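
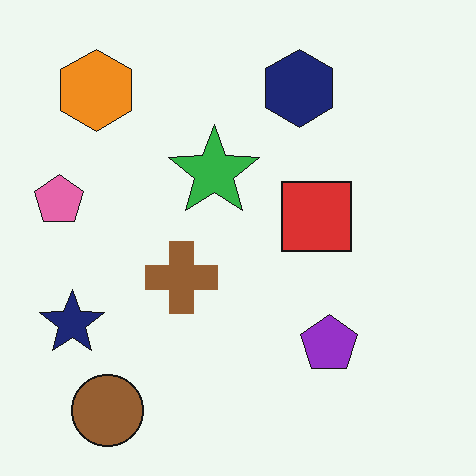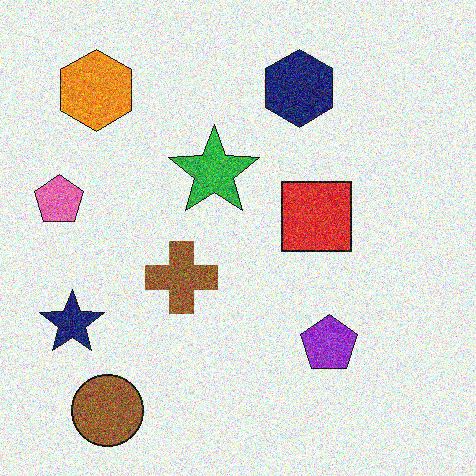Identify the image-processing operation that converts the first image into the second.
The transformation is: degraded with a thick layer of grain.

Random speckle covers the whole image, including the flat background.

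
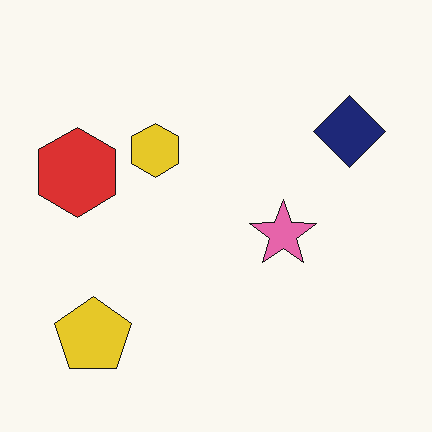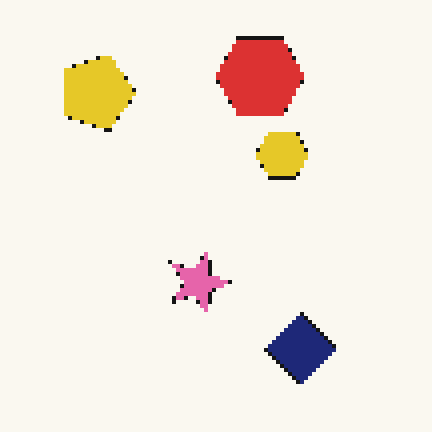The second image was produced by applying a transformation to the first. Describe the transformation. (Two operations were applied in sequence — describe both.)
The second image is the first lightly pixelated (a mild mosaic effect), then rotated 90° clockwise.

Shapes are reduced to large square blocks; fine edges and outlines are lost — a downscale-then-upscale (mosaic) effect. The yellow pentagon sits in the bottom-left of the first image and the top-left of the second — consistent with a whole-image 90° clockwise rotation.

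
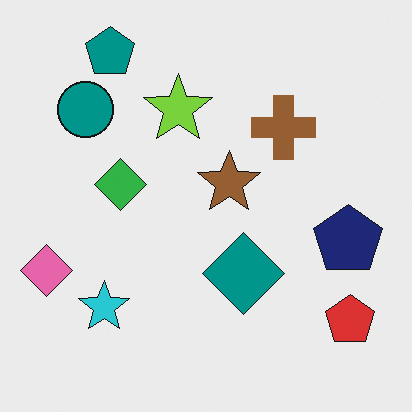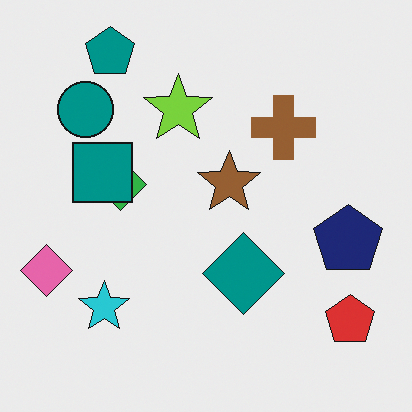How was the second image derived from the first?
The second image is the first overlaid with an additional teal square.

A teal square appears in the second image that is absent from the first.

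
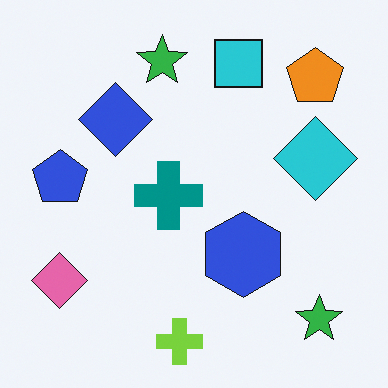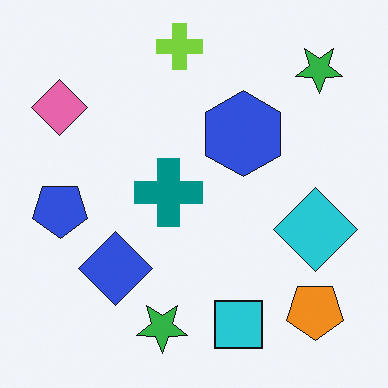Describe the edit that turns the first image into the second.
It was flipped vertically (top ↔ bottom).

The lime cross is in the bottom of the first image and the top of the second — shapes on opposite sides of the horizontal midline have swapped in a mirror flip.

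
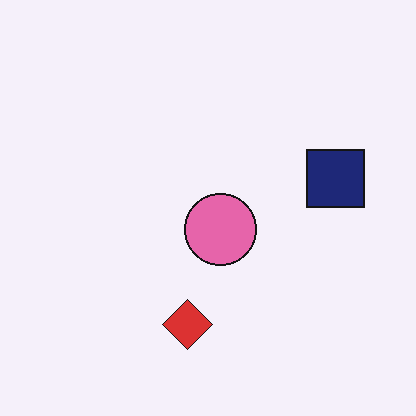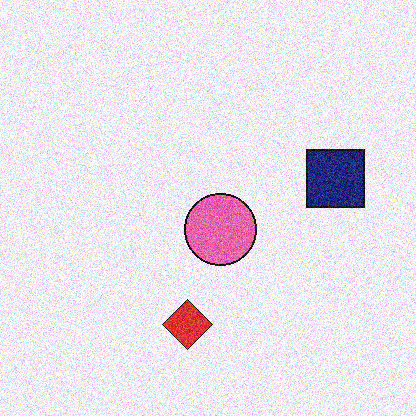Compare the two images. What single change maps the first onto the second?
The transformation is: degraded with visible gaussian noise.

Random speckle covers the whole image, including the flat background.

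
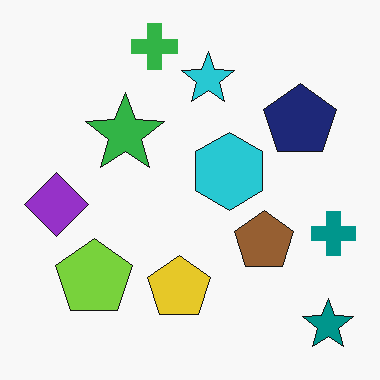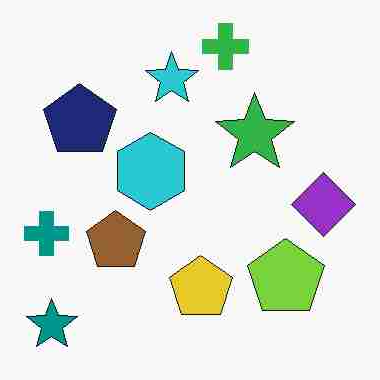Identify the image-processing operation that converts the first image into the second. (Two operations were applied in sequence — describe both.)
The transformation is: heavily JPEG-compressed with obvious blocking artifacts, then flipped horizontally (left ↔ right).

Blocky 8×8 compression artifacts appear around shape edges and the flat background shows ringing — characteristic JPEG degradation. The teal cross is in the right of the first image and the left of the second — shapes on opposite sides of the vertical midline have swapped in a mirror flip.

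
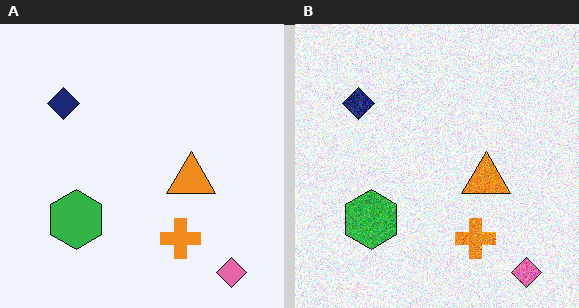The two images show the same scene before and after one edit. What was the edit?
This is the original image degraded with heavy additive noise.

Random speckle covers the whole image, including the flat background.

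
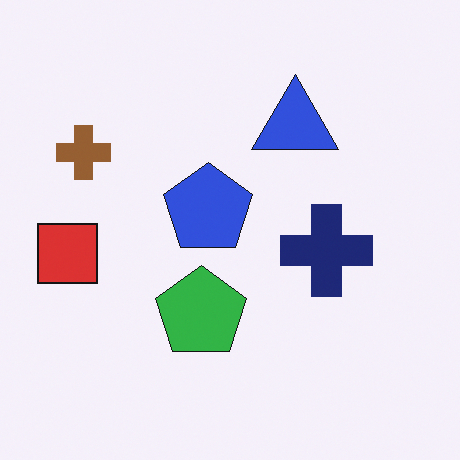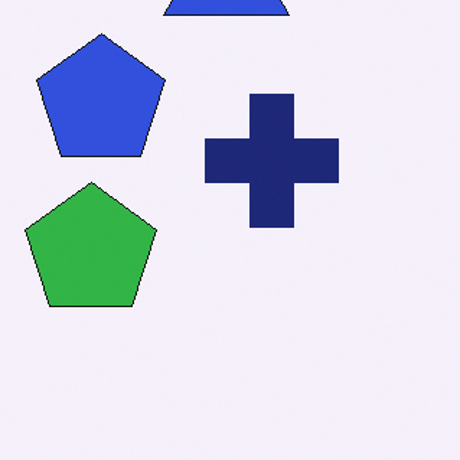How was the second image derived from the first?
The transformation is: cropped to a modestly smaller region and rescaled.

The visible shapes are larger and the field of view is narrower; shapes near the original edges may be partly or wholly outside the frame — a crop-and-rescale.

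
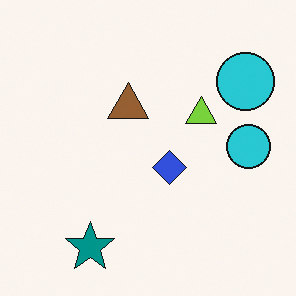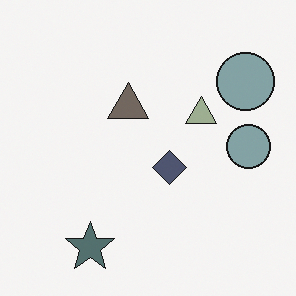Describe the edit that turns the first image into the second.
It was made much more muted (saturation change).

All colors are more muted and greyish — a global saturation change.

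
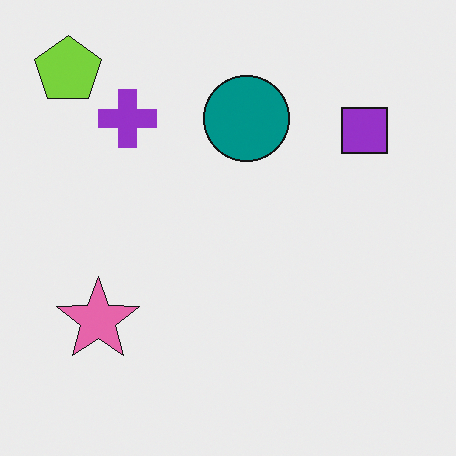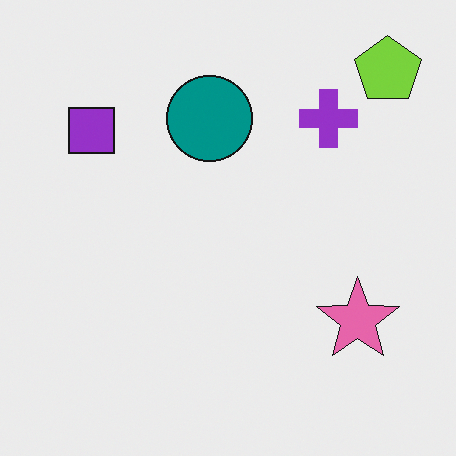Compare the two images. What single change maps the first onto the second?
It was flipped horizontally (left ↔ right).

The lime pentagon is in the top-left of the first image and the top-right of the second — shapes on opposite sides of the vertical midline have swapped in a mirror flip.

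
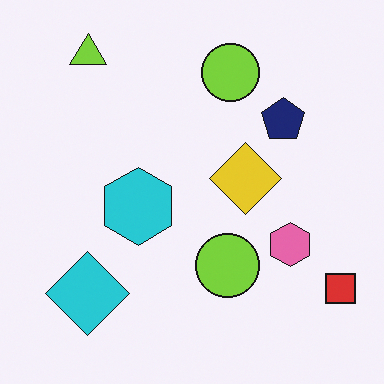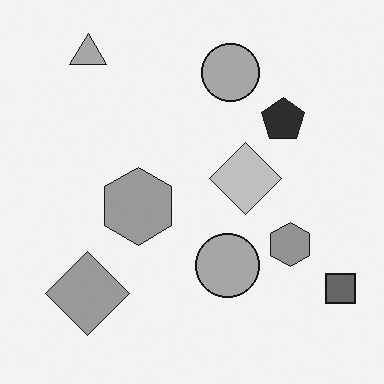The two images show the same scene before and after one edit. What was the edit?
The image was converted to grayscale.

All color is removed — every shape is now a shade of grey.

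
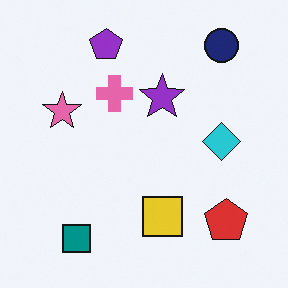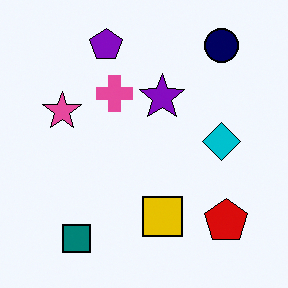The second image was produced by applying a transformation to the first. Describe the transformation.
Given slightly increased contrast.

Tones are pushed away from mid-grey across the whole image — a global contrast change.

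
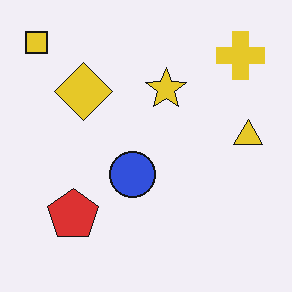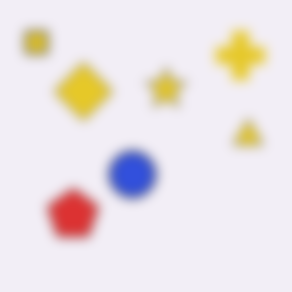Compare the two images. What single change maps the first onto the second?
It was strongly gaussian-blurred.

Shape edges and outlines are uniformly softened across the whole image.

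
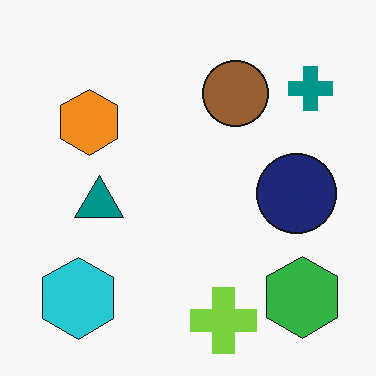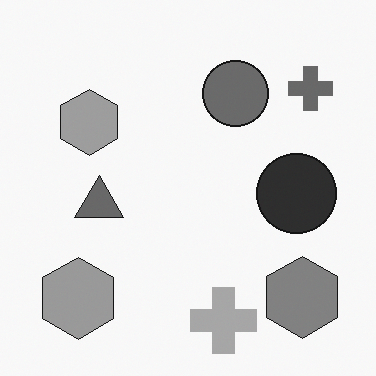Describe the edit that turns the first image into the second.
The image was converted to grayscale.

All color is removed — every shape is now a shade of grey.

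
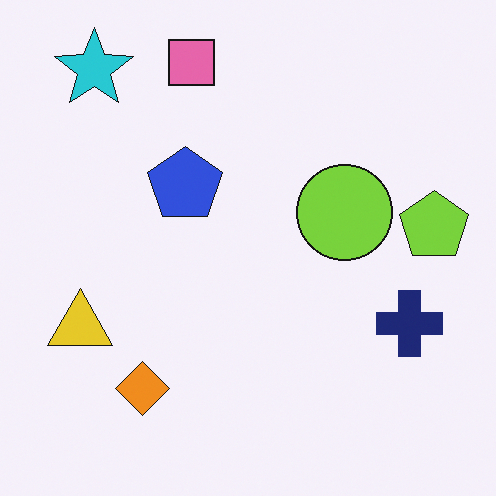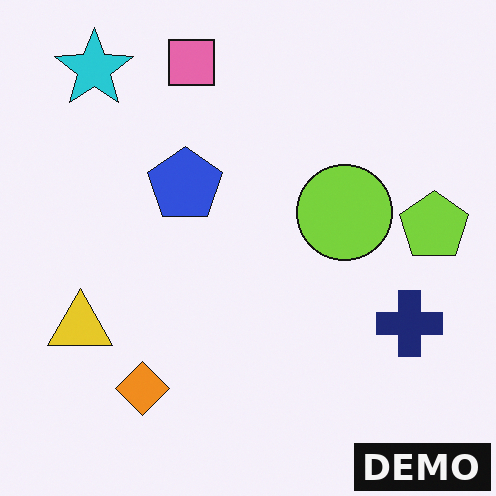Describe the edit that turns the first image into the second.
Watermarked with the text "DEMO" in the lower-right corner.

A dark label reading "DEMO" appears in the lower-right corner.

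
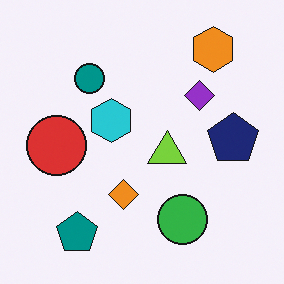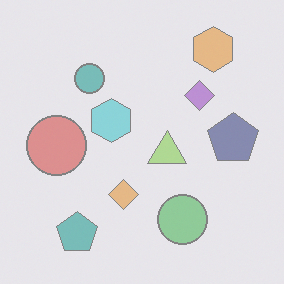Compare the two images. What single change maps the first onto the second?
This is the original image given much lower contrast.

Tones are pushed toward mid-grey across the whole image — a global contrast change.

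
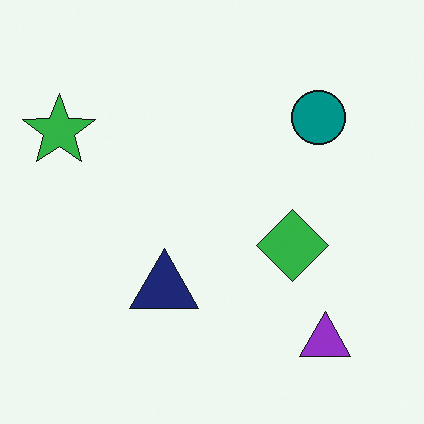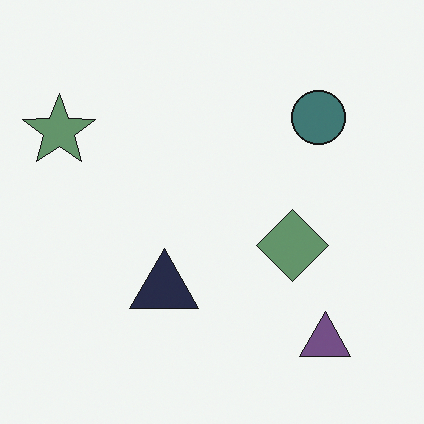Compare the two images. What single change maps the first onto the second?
This is the original image heavily desaturated.

All colors are more muted and greyish — a global saturation change.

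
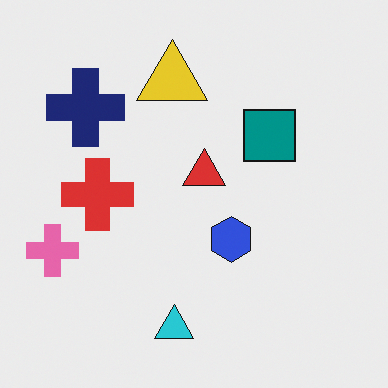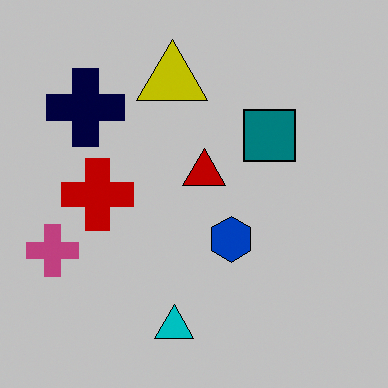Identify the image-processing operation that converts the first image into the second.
Aggressively posterized.

Each flat color has snapped to a coarser quantized level — most visibly, the near-white background has dropped to a flat grey.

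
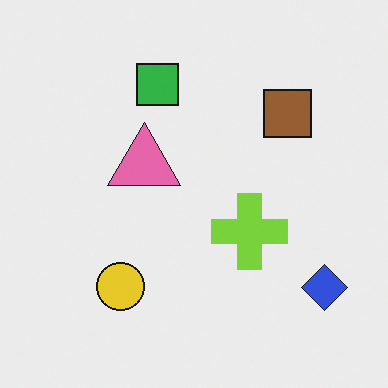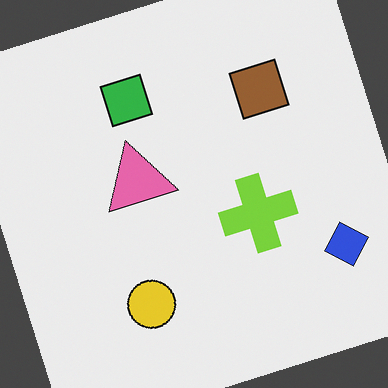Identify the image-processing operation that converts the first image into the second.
The transformation is: rotated counter-clockwise by a moderate amount.

Every shape is tilted by the same angle and the image corners show triangular fill wedges — a whole-image rotation by a non-right angle.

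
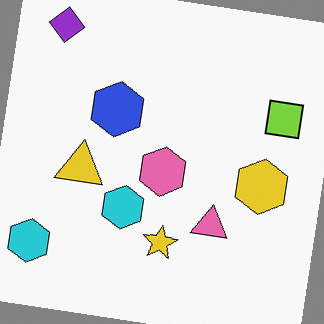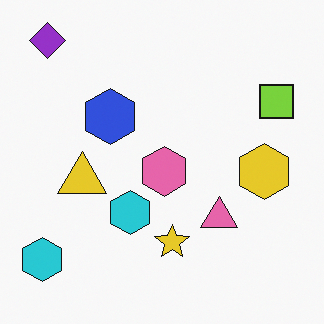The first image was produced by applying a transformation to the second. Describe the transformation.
Rotated clockwise by a slight angle.

Every shape is tilted by the same angle and the image corners show triangular fill wedges — a whole-image rotation by a non-right angle.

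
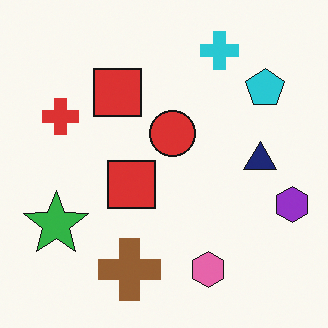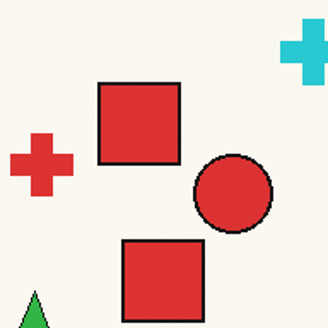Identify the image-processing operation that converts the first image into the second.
The image was cropped tightly and scaled back up.

The visible shapes are larger and the field of view is narrower; shapes near the original edges may be partly or wholly outside the frame — a crop-and-rescale.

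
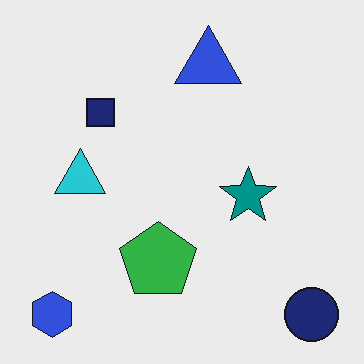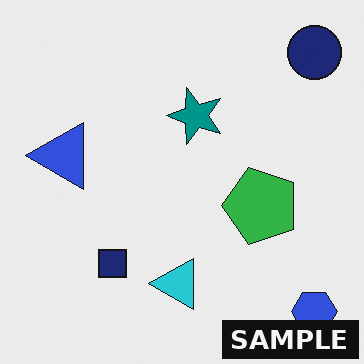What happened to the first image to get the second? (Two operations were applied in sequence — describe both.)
Rotated 90° counter-clockwise, then watermarked with the text "SAMPLE" in the lower-right corner.

The blue hexagon sits in the bottom-left of the first image and the bottom-right of the second — consistent with a whole-image 90° counter-clockwise rotation. A dark label reading "SAMPLE" appears in the lower-right corner.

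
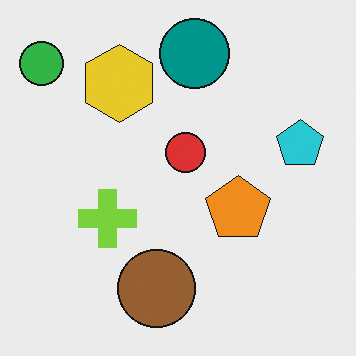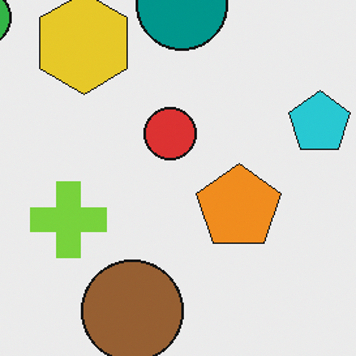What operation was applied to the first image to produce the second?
The image was cropped slightly and scaled back up.

The visible shapes are larger and the field of view is narrower; shapes near the original edges may be partly or wholly outside the frame — a crop-and-rescale.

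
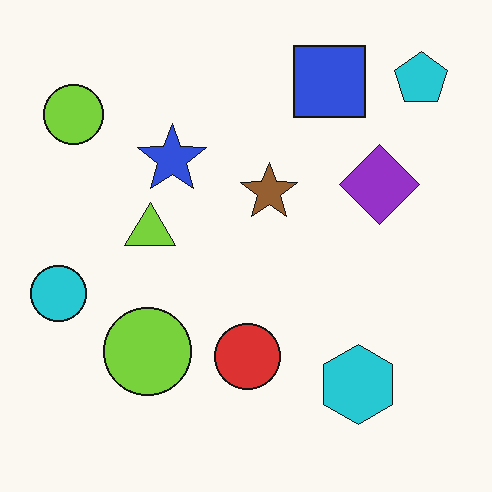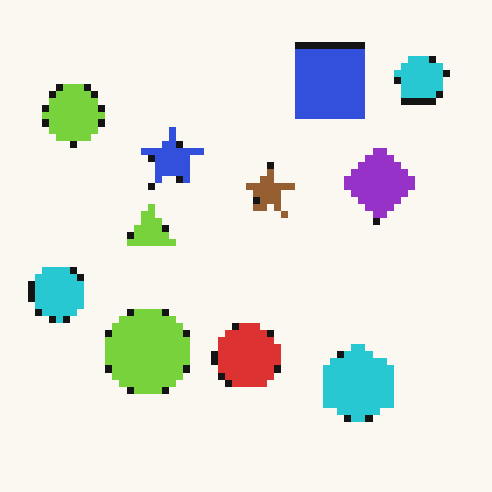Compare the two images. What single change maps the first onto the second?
This is the original image moderately pixelated.

Shapes are reduced to large square blocks; fine edges and outlines are lost — a downscale-then-upscale (mosaic) effect.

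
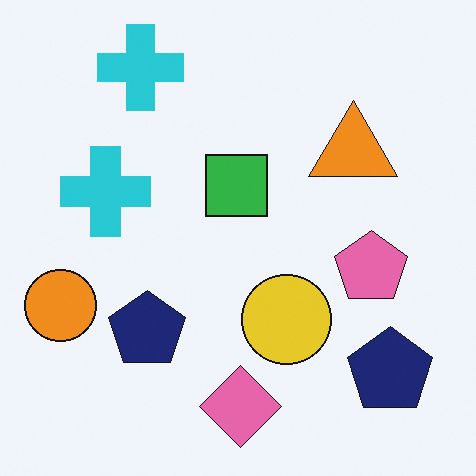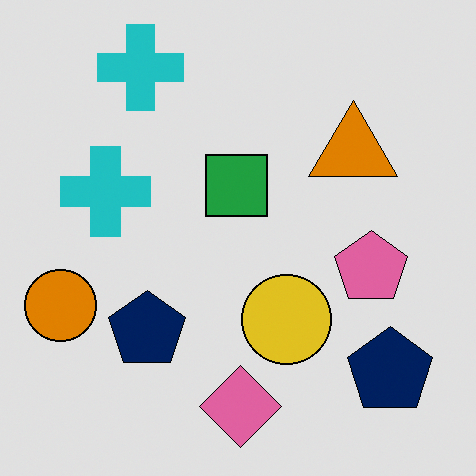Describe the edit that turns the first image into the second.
The image was posterized to a reduced palette.

Each flat color has snapped to a coarser quantized level — most visibly, the near-white background has dropped to a flat grey.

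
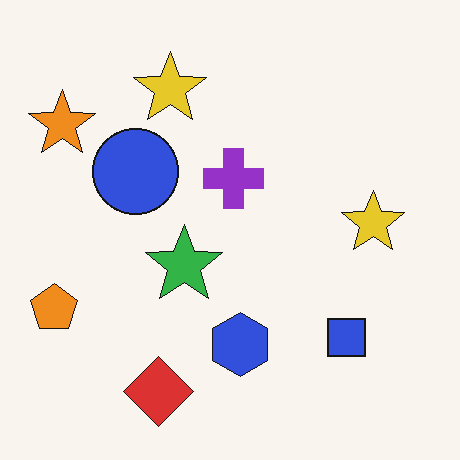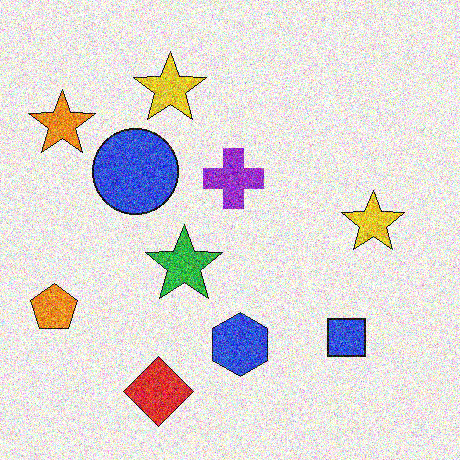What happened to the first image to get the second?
The image was degraded with a thick layer of grain.

Random speckle covers the whole image, including the flat background.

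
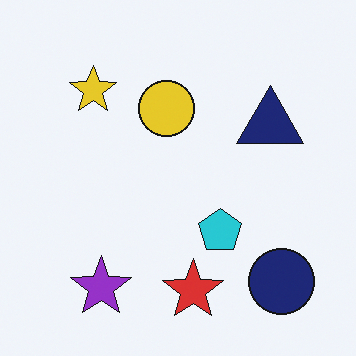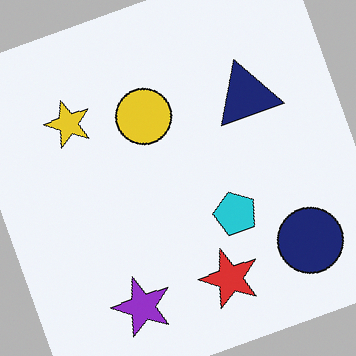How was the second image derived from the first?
It was rotated counter-clockwise by a clearly visible amount.

Every shape is tilted by the same angle and the image corners show triangular fill wedges — a whole-image rotation by a non-right angle.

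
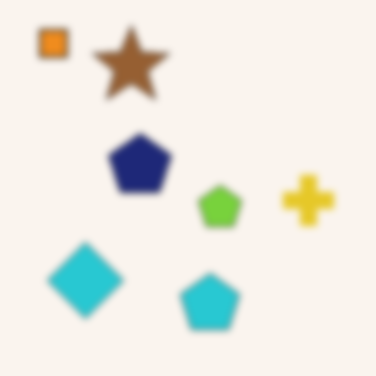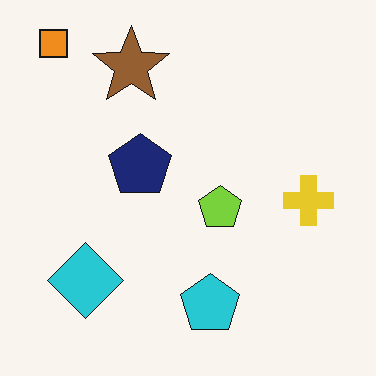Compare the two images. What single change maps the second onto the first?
It was noticeably gaussian-blurred.

Shape edges and outlines are uniformly softened across the whole image.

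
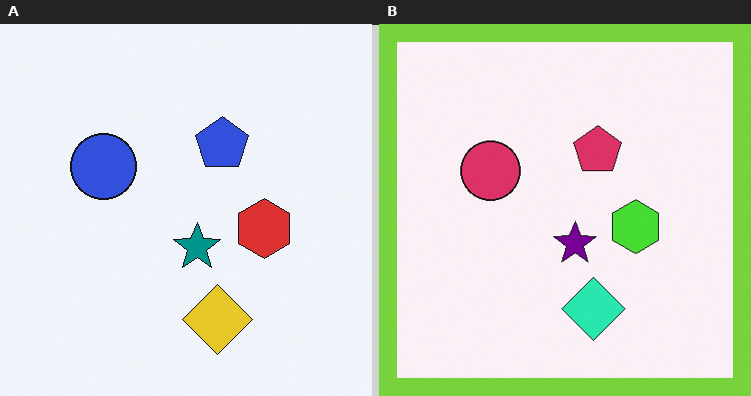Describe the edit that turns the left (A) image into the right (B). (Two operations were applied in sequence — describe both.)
Hue-shifted by a moderate amount, then framed with a lime border.

Every shape's color has rotated by the same amount around the hue wheel — a uniform hue shift. A solid lime frame runs around the edge of the right (B) image, with the content slightly shrunk inside it.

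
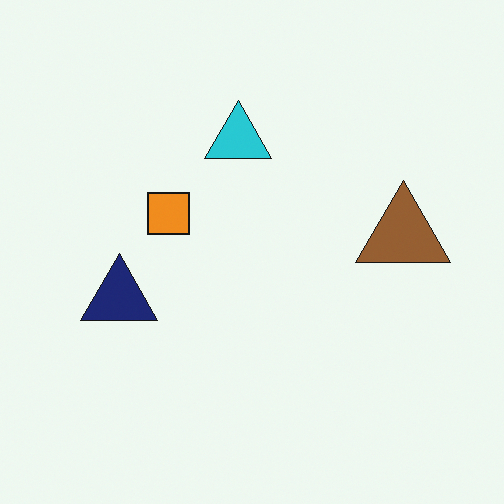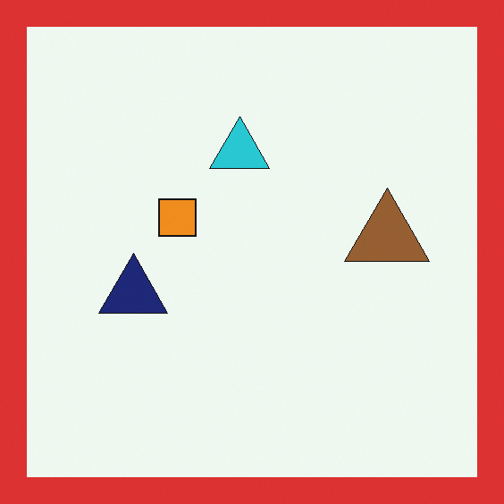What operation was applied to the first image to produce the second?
This is the original image framed with a red border.

A solid red frame runs around the edge of the second image, with the content slightly shrunk inside it.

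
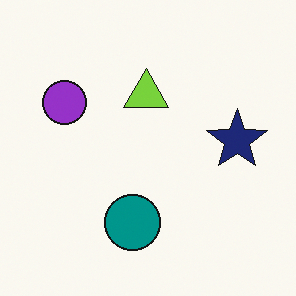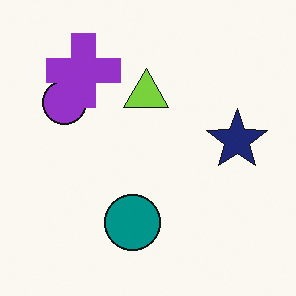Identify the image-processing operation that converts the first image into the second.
The transformation is: overlaid with an additional purple cross.

A purple cross appears in the second image that is absent from the first.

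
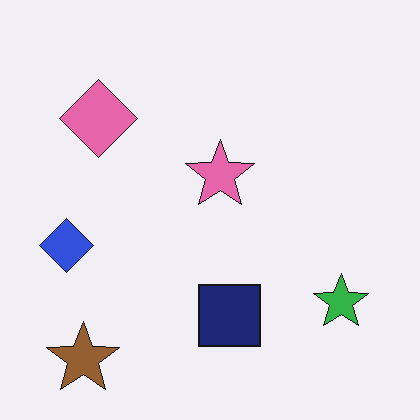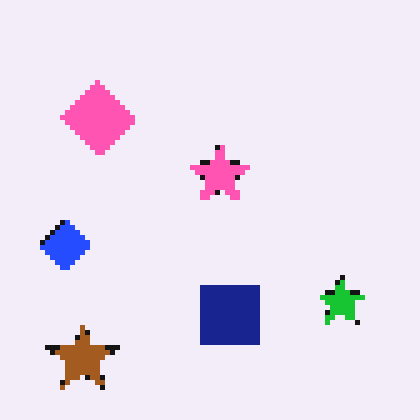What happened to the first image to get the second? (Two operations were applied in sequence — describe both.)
This is the original image slightly oversaturated, then lightly pixelated (a mild mosaic effect).

All colors are more vivid — a global saturation change. Shapes are reduced to large square blocks; fine edges and outlines are lost — a downscale-then-upscale (mosaic) effect.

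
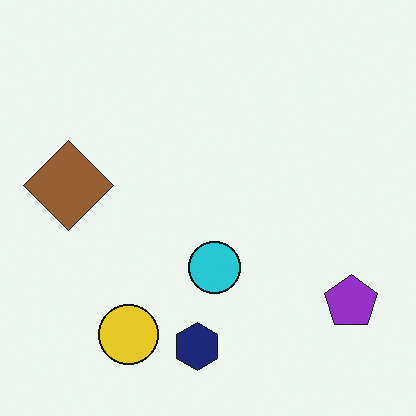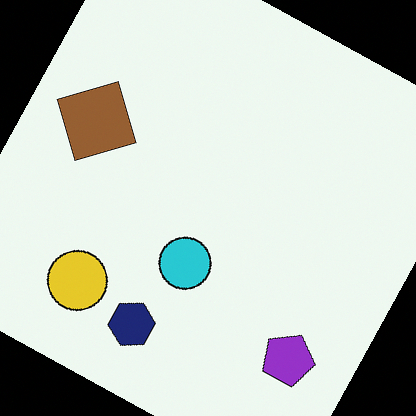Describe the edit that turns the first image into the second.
The transformation is: rotated clockwise by a moderate amount.

Every shape is tilted by the same angle and the image corners show triangular fill wedges — a whole-image rotation by a non-right angle.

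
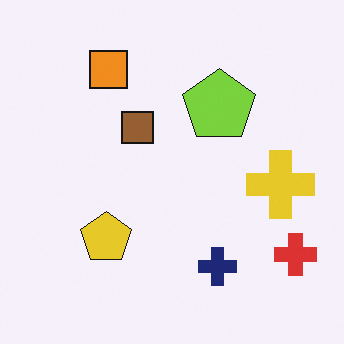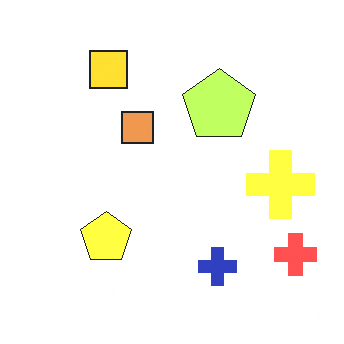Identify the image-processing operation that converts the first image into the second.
The transformation is: brightened a lot.

Every pixel — background and shapes alike — is uniformly brightened.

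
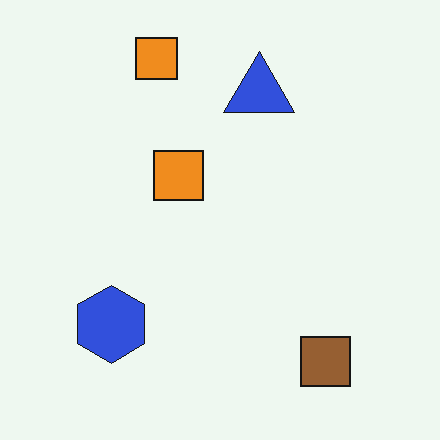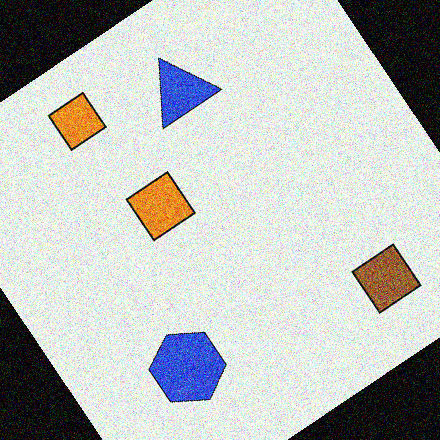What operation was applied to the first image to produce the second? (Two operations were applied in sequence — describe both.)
Rotated counter-clockwise by a large amount — several tens of degrees, then degraded with a thick layer of grain.

Every shape is tilted by the same angle and the image corners show triangular fill wedges — a whole-image rotation by a non-right angle. Random speckle covers the whole image, including the flat background.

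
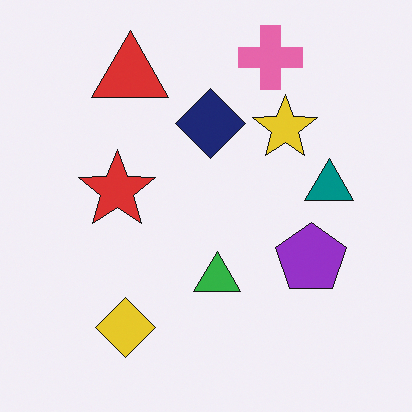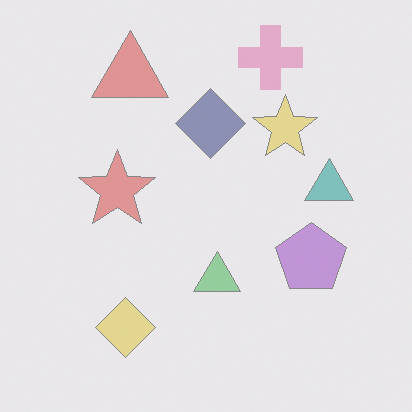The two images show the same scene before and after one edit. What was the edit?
This is the original image washed out (contrast reduced).

Tones are pushed toward mid-grey across the whole image — a global contrast change.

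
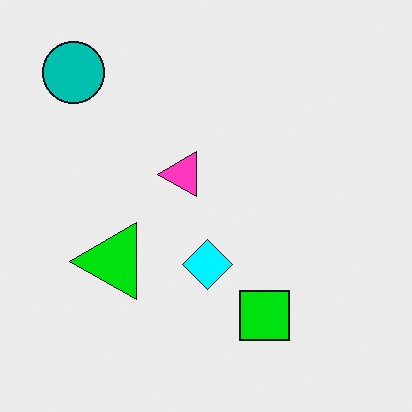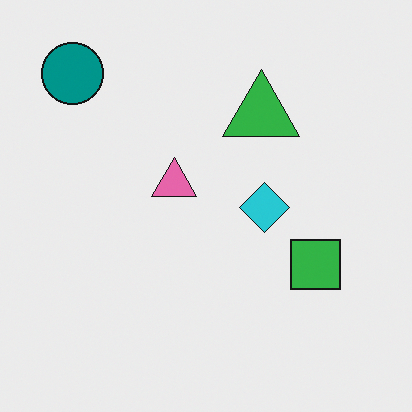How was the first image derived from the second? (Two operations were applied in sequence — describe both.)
It was transposed (reflected across the top-left ↔ bottom-right diagonal), then heavily oversaturated.

Shapes have swapped their row and column positions — what was in the top-right is now in the bottom-left — a diagonal reflection. All colors are more vivid — a global saturation change.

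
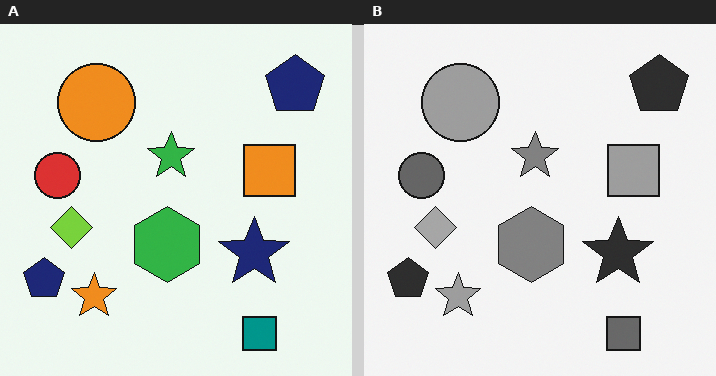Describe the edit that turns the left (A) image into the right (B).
This is the original image converted to grayscale.

All color is removed — every shape is now a shade of grey.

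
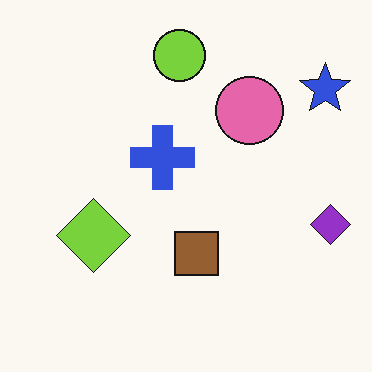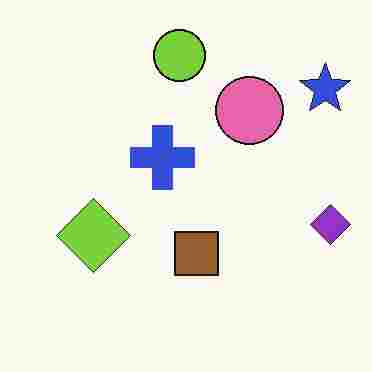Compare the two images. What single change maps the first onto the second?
This is the original image heavily JPEG-compressed with obvious blocking artifacts.

Blocky 8×8 compression artifacts appear around shape edges and the flat background shows ringing — characteristic JPEG degradation.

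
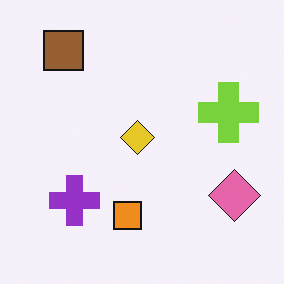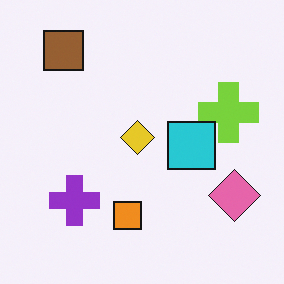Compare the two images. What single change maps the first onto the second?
It was overlaid with an additional cyan square.

A cyan square appears in the second image that is absent from the first.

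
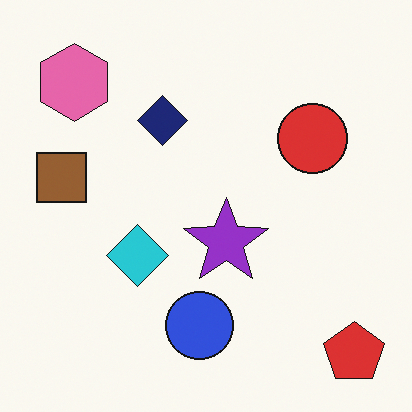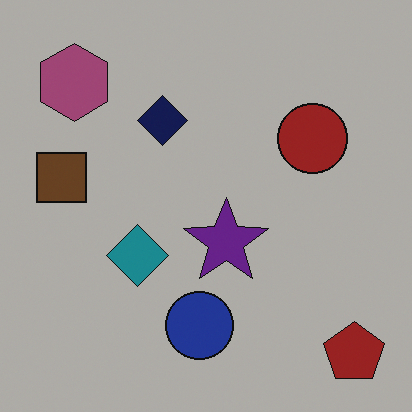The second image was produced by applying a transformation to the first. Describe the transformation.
Noticeably darkened.

Every pixel — background and shapes alike — is uniformly darkened.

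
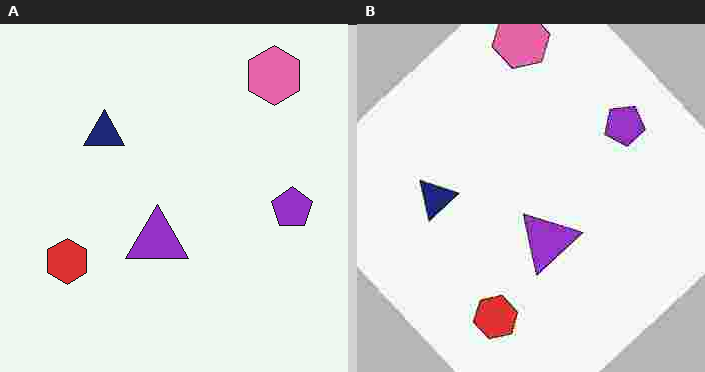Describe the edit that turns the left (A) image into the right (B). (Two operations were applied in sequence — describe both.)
It was rotated counter-clockwise by a large amount — several tens of degrees, then heavily JPEG-compressed with obvious blocking artifacts.

Every shape is tilted by the same angle and the image corners show triangular fill wedges — a whole-image rotation by a non-right angle. Blocky 8×8 compression artifacts appear around shape edges and the flat background shows ringing — characteristic JPEG degradation.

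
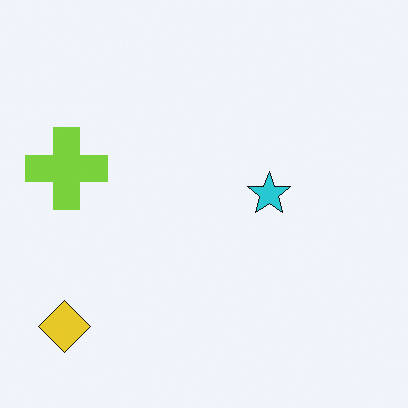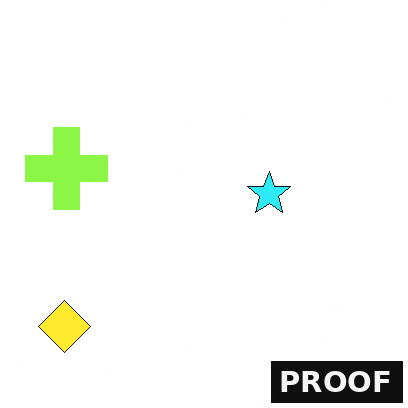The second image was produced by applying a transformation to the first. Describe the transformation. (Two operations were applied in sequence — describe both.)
The image was slightly brightened, then watermarked with the text "PROOF" in the lower-right corner.

Every pixel — background and shapes alike — is uniformly brightened. A dark label reading "PROOF" appears in the lower-right corner.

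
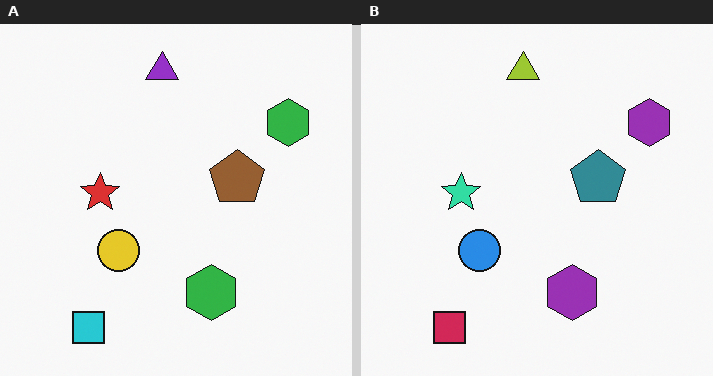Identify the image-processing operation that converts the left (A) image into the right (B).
The right (B) image is the left (A) hue-shifted by a large amount.

Every shape's color has rotated by the same amount around the hue wheel — a uniform hue shift.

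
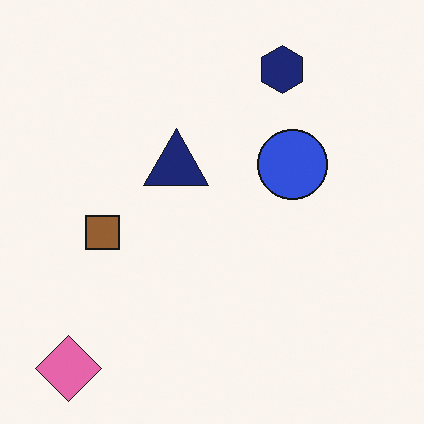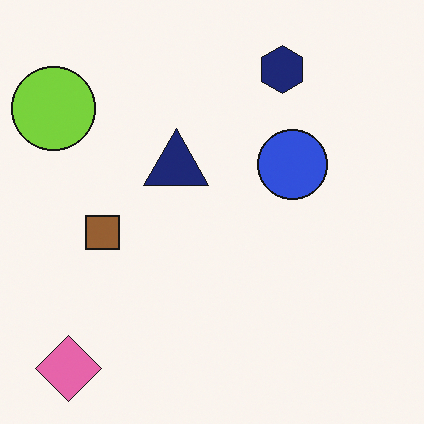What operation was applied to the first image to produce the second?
The second image is the first overlaid with an additional lime circle.

A lime circle appears in the second image that is absent from the first.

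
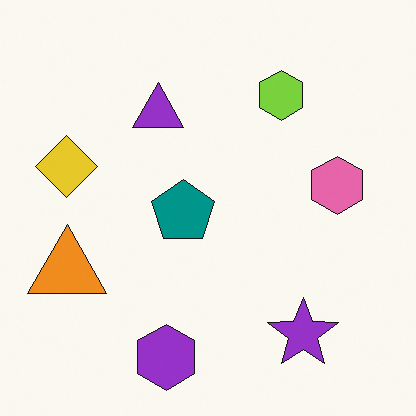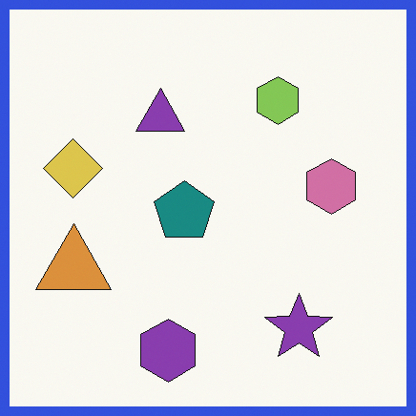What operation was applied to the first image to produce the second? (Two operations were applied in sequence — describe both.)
The image was slightly desaturated, then framed with a blue border.

All colors are more muted and greyish — a global saturation change. A solid blue frame runs around the edge of the second image, with the content slightly shrunk inside it.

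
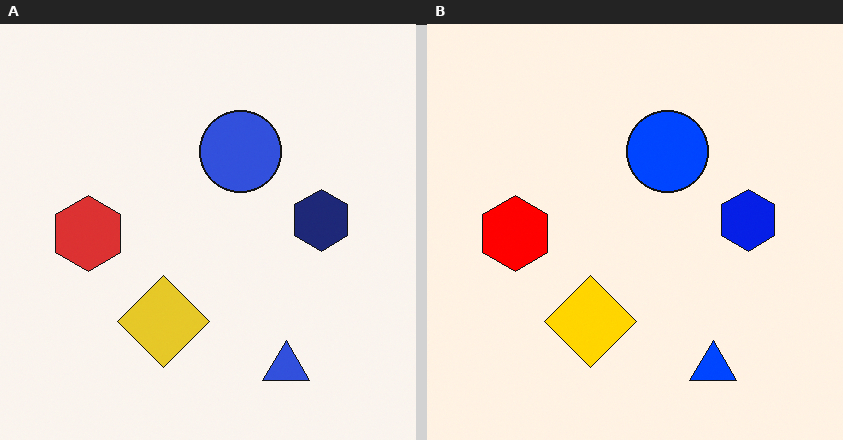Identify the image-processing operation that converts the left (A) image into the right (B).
Heavily oversaturated.

All colors are more vivid — a global saturation change.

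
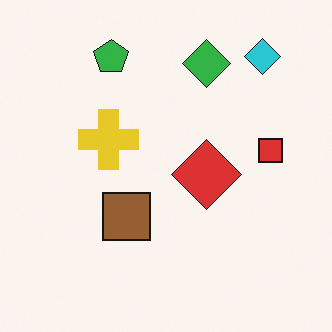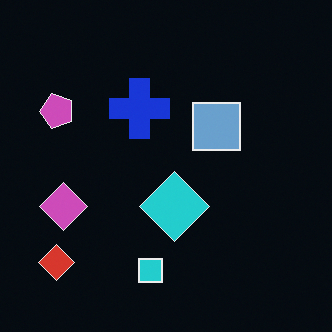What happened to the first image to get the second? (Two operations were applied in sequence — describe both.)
This is the original image color-inverted (negative), then transposed (reflected across the top-left ↔ bottom-right diagonal).

The light background has become dark and every shape's color is its complement — a photographic negative. Shapes have swapped their row and column positions — what was in the top-right is now in the bottom-left — a diagonal reflection.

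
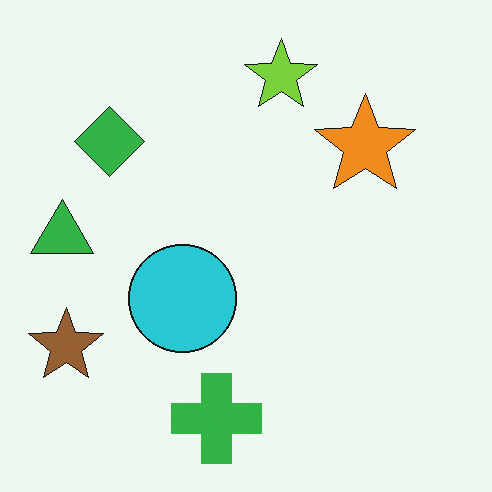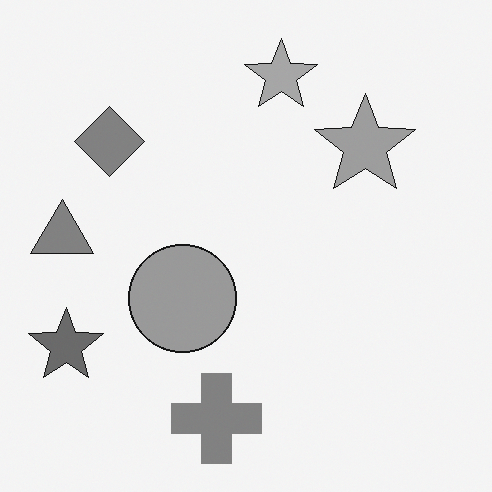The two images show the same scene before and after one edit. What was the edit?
This is the original image converted to grayscale.

All color is removed — every shape is now a shade of grey.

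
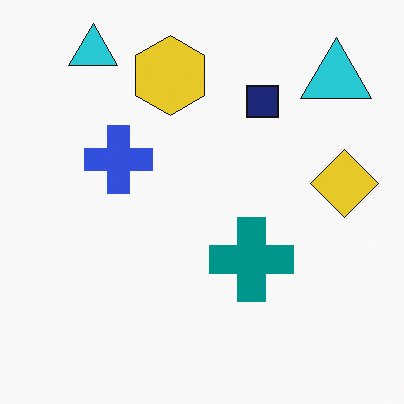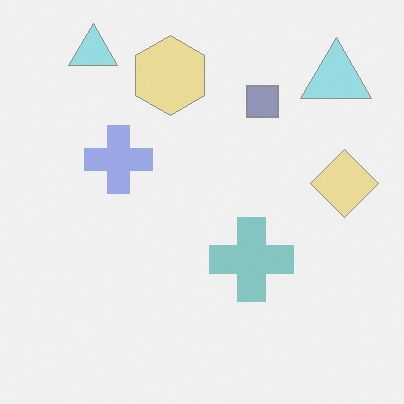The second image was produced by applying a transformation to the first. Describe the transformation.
This is the original image washed out (contrast reduced).

Tones are pushed toward mid-grey across the whole image — a global contrast change.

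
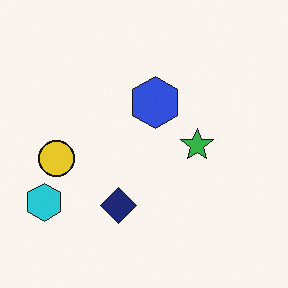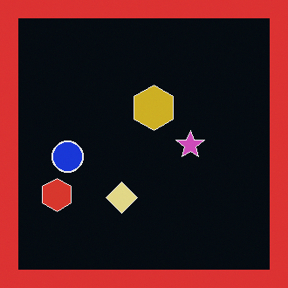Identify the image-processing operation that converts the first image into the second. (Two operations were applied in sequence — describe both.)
Color-inverted (negative), then framed with a red border.

The light background has become dark and every shape's color is its complement — a photographic negative. A solid red frame runs around the edge of the second image, with the content slightly shrunk inside it.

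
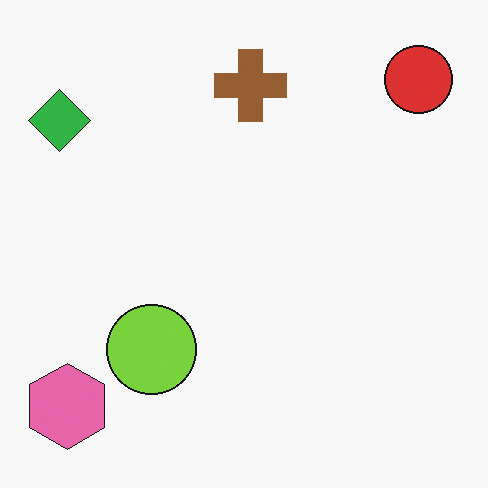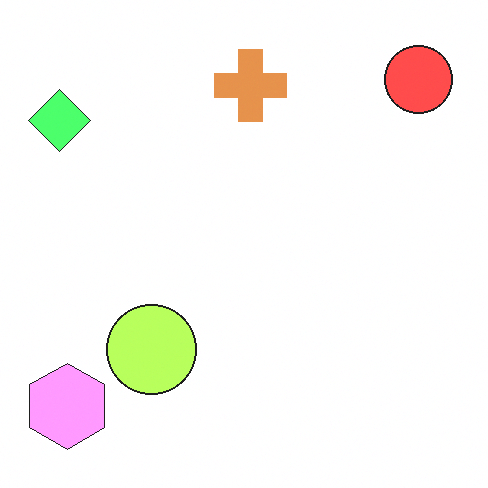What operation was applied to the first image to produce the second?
It was substantially brightened.

Every pixel — background and shapes alike — is uniformly brightened.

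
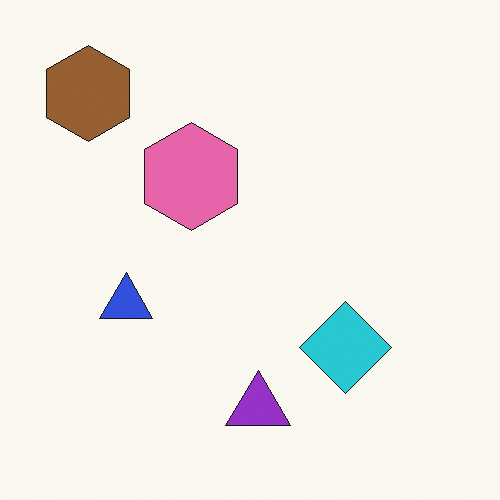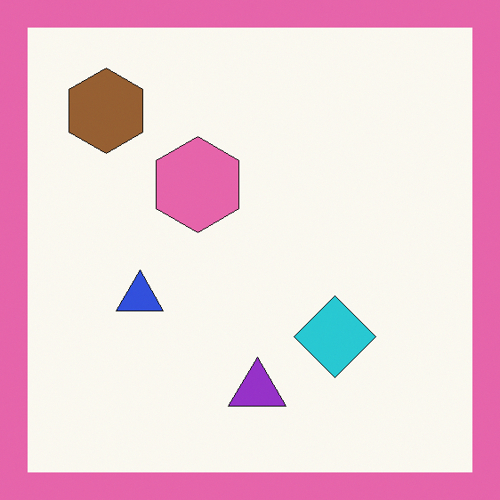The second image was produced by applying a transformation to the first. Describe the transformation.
The second image is the first framed with a pink border.

A solid pink frame runs around the edge of the second image, with the content slightly shrunk inside it.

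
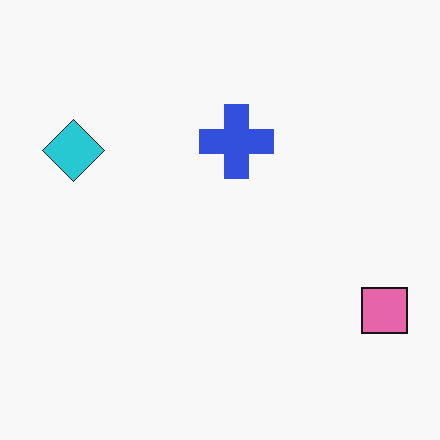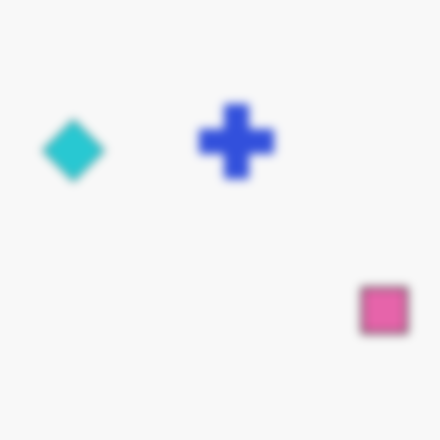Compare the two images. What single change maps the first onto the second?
This is the original image noticeably gaussian-blurred.

Shape edges and outlines are uniformly softened across the whole image.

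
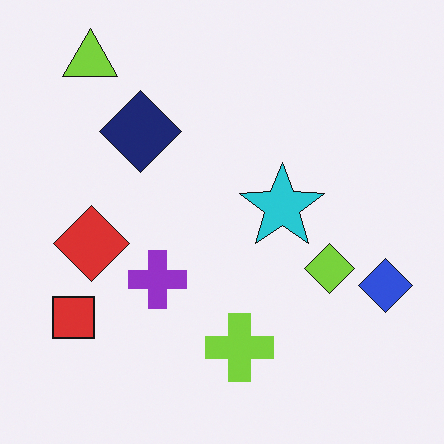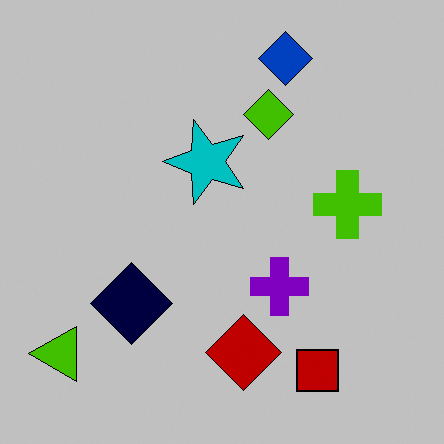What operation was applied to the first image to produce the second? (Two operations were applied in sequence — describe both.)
The transformation is: aggressively posterized, then rotated 90° counter-clockwise.

Each flat color has snapped to a coarser quantized level — most visibly, the near-white background has dropped to a flat grey. The lime triangle sits in the top-left of the first image and the bottom-left of the second — consistent with a whole-image 90° counter-clockwise rotation.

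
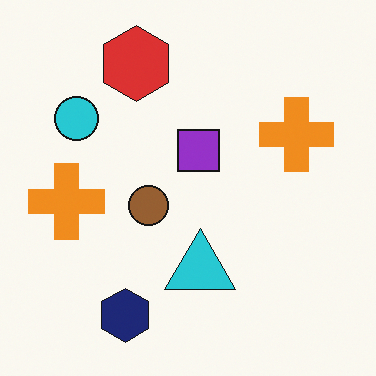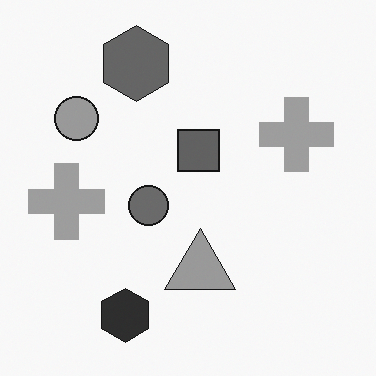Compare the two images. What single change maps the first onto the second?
Converted to grayscale.

All color is removed — every shape is now a shade of grey.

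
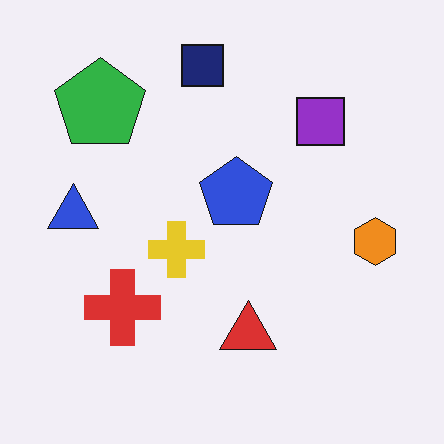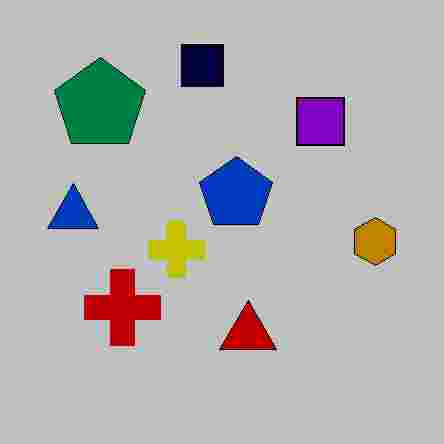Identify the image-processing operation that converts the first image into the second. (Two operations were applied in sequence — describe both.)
Aggressively posterized, then degraded with heavy JPEG compression.

Each flat color has snapped to a coarser quantized level — most visibly, the near-white background has dropped to a flat grey. Blocky 8×8 compression artifacts appear around shape edges and the flat background shows ringing — characteristic JPEG degradation.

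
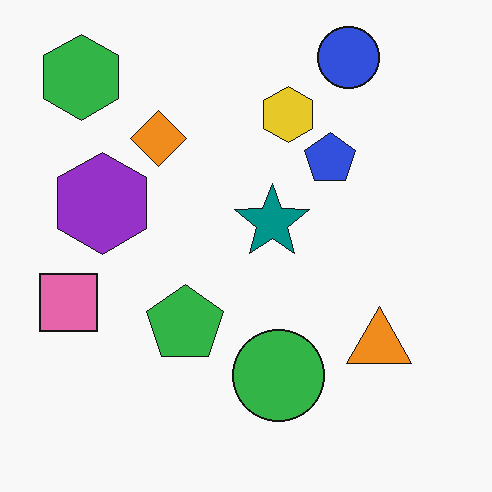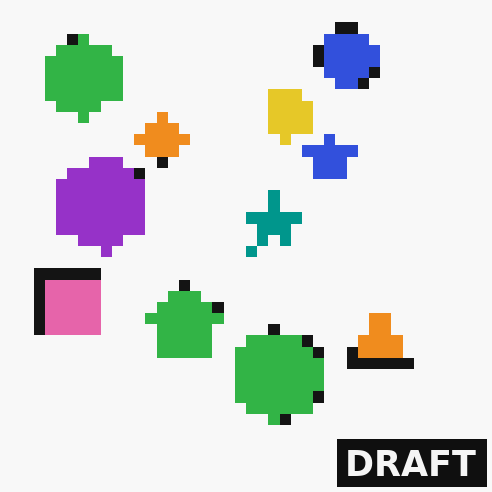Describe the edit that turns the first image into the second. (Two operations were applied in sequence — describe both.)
This is the original image coarsely pixelated, then watermarked with the text "DRAFT" in the lower-right corner.

Shapes are reduced to large square blocks; fine edges and outlines are lost — a downscale-then-upscale (mosaic) effect. A dark label reading "DRAFT" appears in the lower-right corner.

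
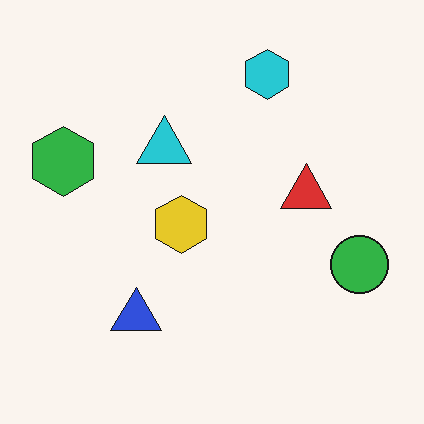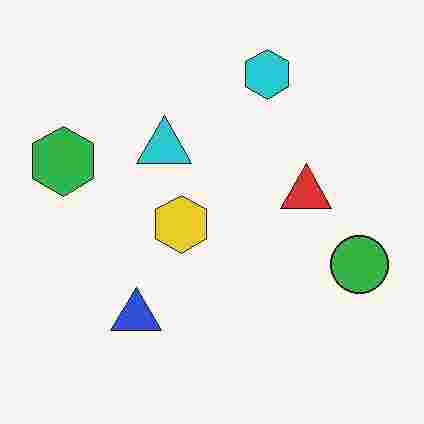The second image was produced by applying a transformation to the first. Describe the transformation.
Degraded with heavy JPEG compression.

Blocky 8×8 compression artifacts appear around shape edges and the flat background shows ringing — characteristic JPEG degradation.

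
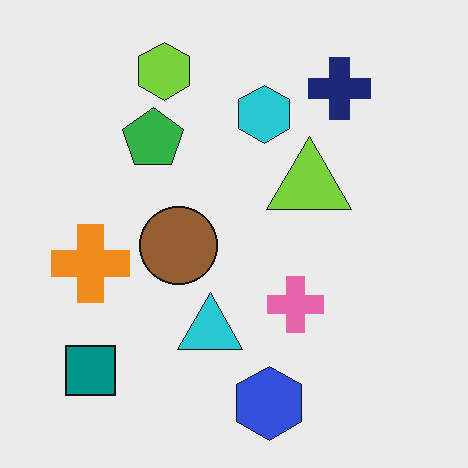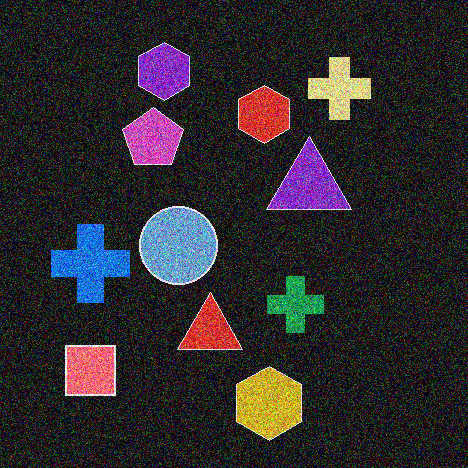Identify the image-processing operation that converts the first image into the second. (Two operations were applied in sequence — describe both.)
The image was color-inverted (negative), then degraded with heavy additive noise.

The light background has become dark and every shape's color is its complement — a photographic negative. Random speckle covers the whole image, including the flat background.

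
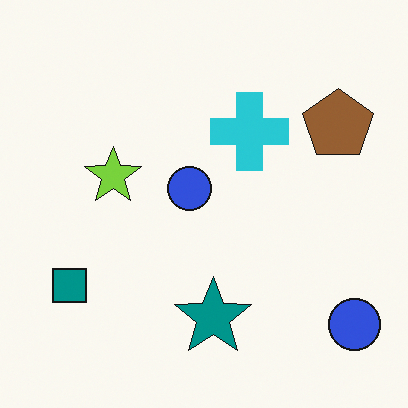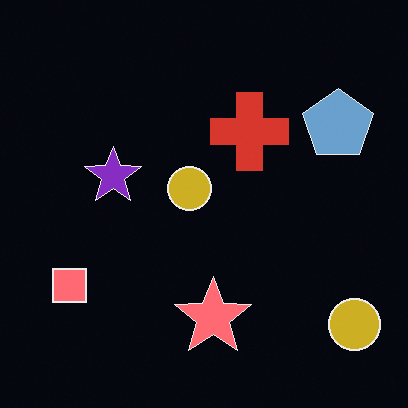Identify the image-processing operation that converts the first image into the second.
The image was color-inverted (negative).

The light background has become dark and every shape's color is its complement — a photographic negative.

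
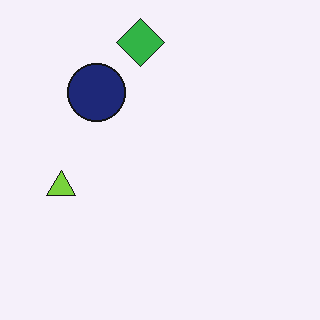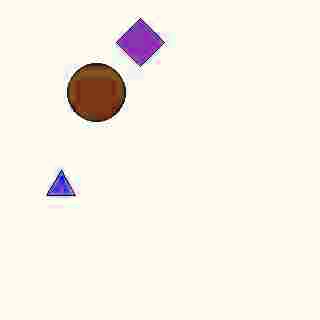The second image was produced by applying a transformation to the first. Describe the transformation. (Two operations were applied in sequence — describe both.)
The transformation is: degraded with heavy JPEG compression, then hue-shifted through roughly a third of the color wheel.

Blocky 8×8 compression artifacts appear around shape edges and the flat background shows ringing — characteristic JPEG degradation. Every shape's color has rotated by the same amount around the hue wheel — a uniform hue shift.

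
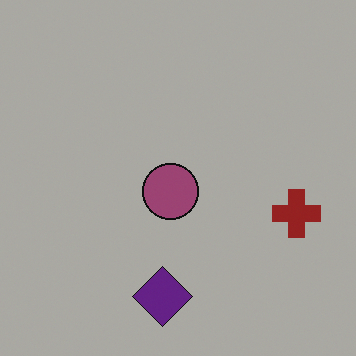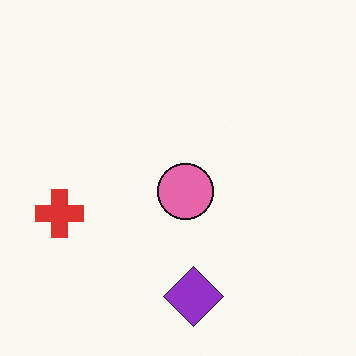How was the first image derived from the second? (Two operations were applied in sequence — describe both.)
The first image is the second darkened a lot, then flipped horizontally (left ↔ right).

Every pixel — background and shapes alike — is uniformly darkened. The red cross is in the left of the second image and the right of the first — shapes on opposite sides of the vertical midline have swapped in a mirror flip.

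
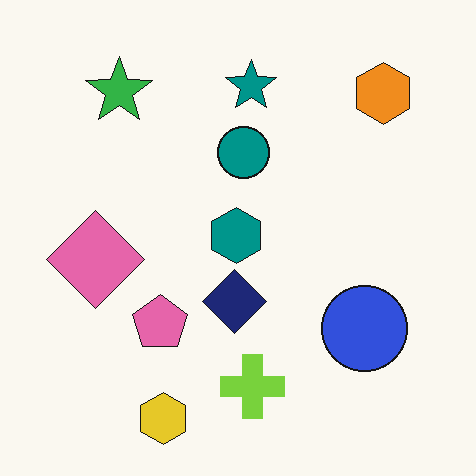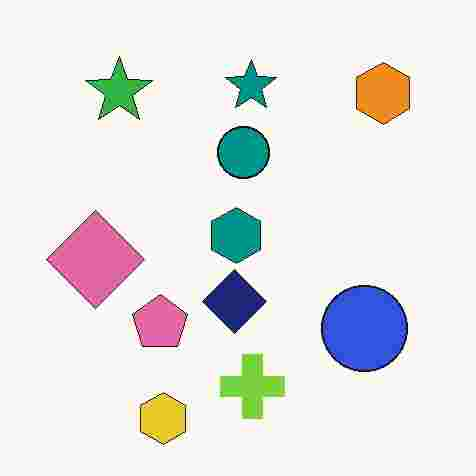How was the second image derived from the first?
The image was degraded with heavy JPEG compression.

Blocky 8×8 compression artifacts appear around shape edges and the flat background shows ringing — characteristic JPEG degradation.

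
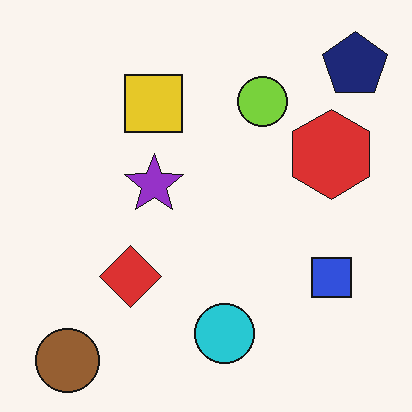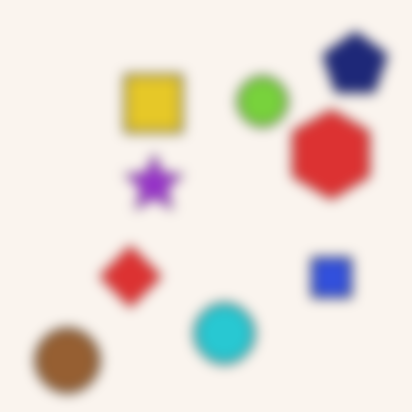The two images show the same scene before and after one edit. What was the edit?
The image was strongly gaussian-blurred.

Shape edges and outlines are uniformly softened across the whole image.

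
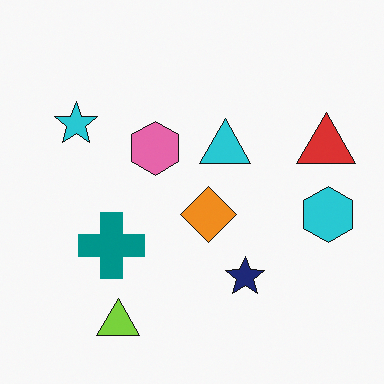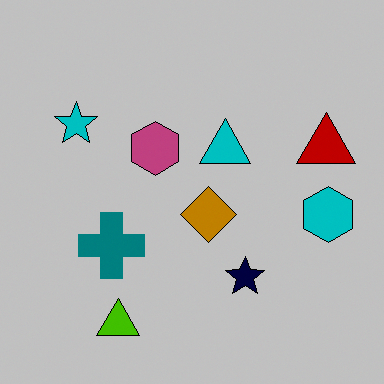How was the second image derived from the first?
Heavily posterized to just a handful of flat colors.

Each flat color has snapped to a coarser quantized level — most visibly, the near-white background has dropped to a flat grey.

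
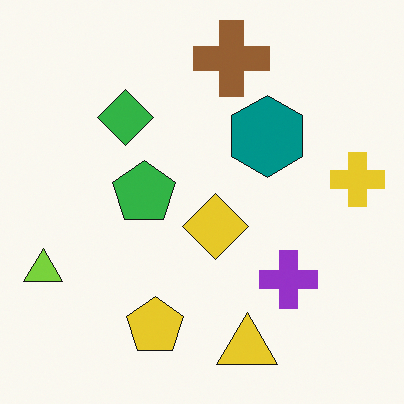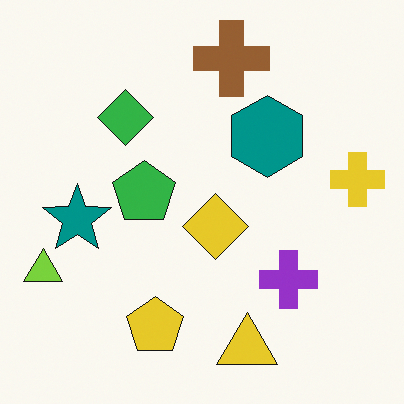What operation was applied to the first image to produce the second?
The second image is the first overlaid with an additional teal star.

A teal star appears in the second image that is absent from the first.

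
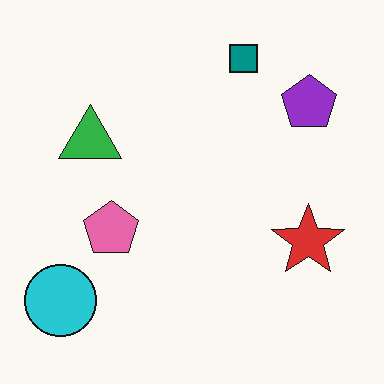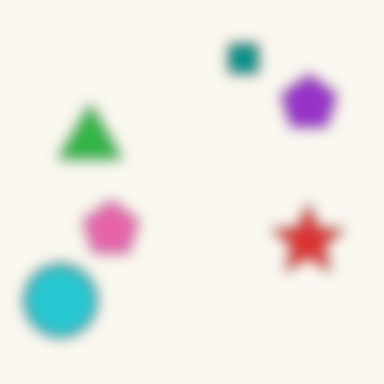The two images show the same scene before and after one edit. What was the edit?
This is the original image strongly gaussian-blurred.

Shape edges and outlines are uniformly softened across the whole image.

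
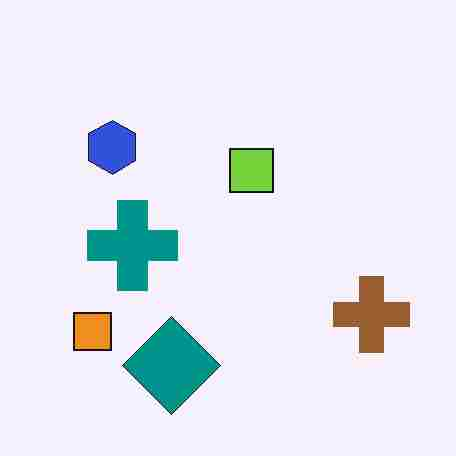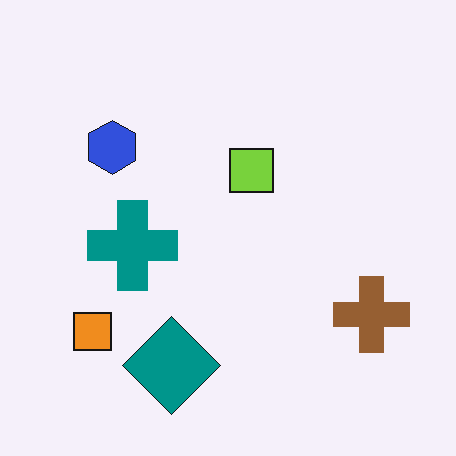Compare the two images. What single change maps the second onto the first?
The image was heavily JPEG-compressed with obvious blocking artifacts.

Blocky 8×8 compression artifacts appear around shape edges and the flat background shows ringing — characteristic JPEG degradation.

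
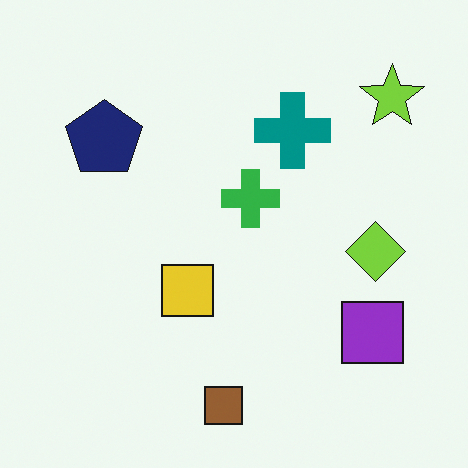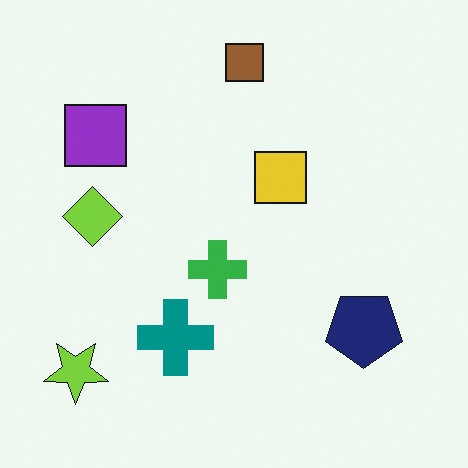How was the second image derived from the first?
The second image is the first rotated 180°.

The lime star sits in the top-right of the first image and the bottom-left of the second — consistent with a whole-image 180° rotation.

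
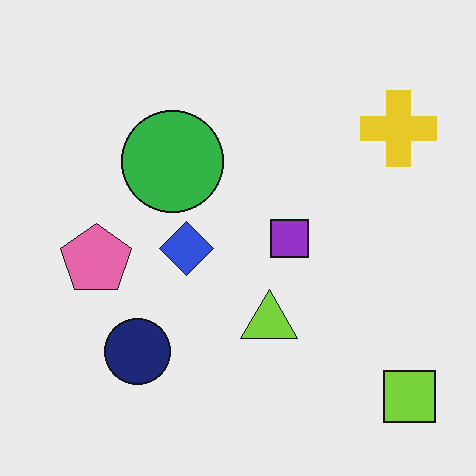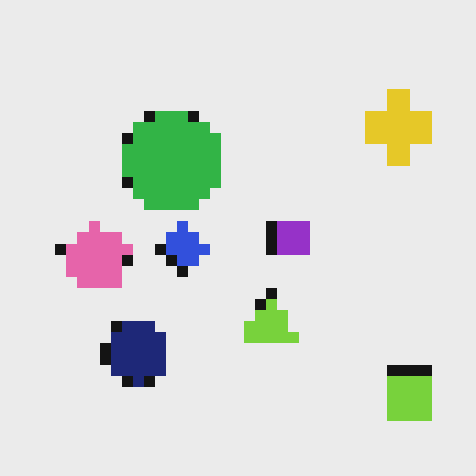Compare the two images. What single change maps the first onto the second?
Coarsely pixelated.

Shapes are reduced to large square blocks; fine edges and outlines are lost — a downscale-then-upscale (mosaic) effect.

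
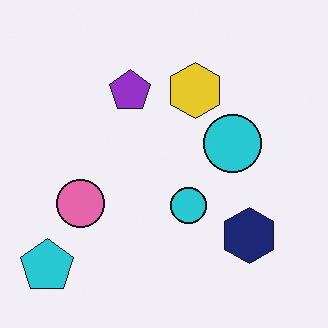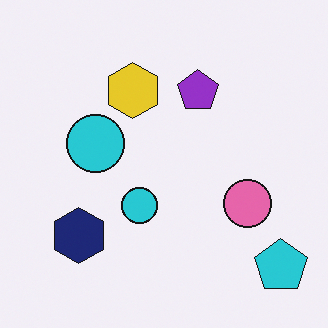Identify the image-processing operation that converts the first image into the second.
The transformation is: flipped horizontally (left ↔ right).

The cyan pentagon is in the bottom-left of the first image and the bottom-right of the second — shapes on opposite sides of the vertical midline have swapped in a mirror flip.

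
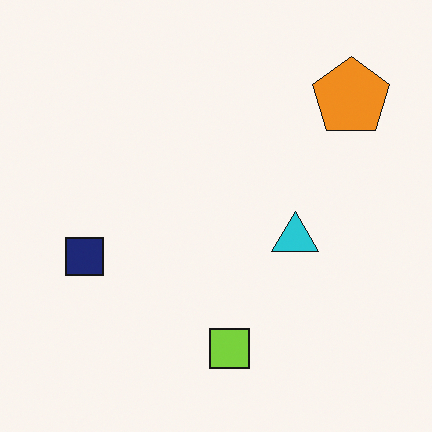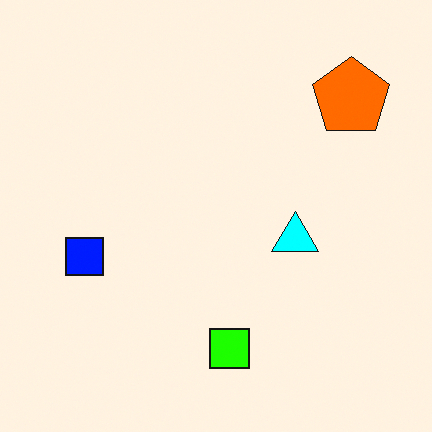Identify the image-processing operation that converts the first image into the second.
The second image is the first made much more vivid (saturation change).

All colors are more vivid — a global saturation change.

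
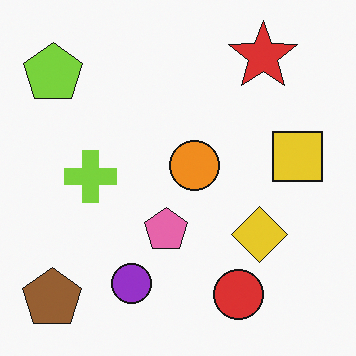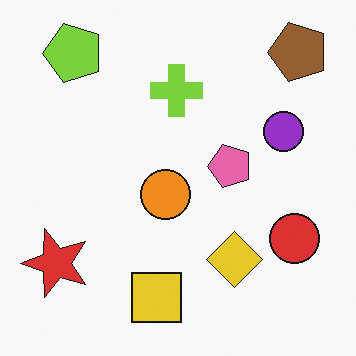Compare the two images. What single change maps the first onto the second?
This is the original image transposed (reflected across the top-left ↔ bottom-right diagonal).

Shapes have swapped their row and column positions — what was in the top-right is now in the bottom-left — a diagonal reflection.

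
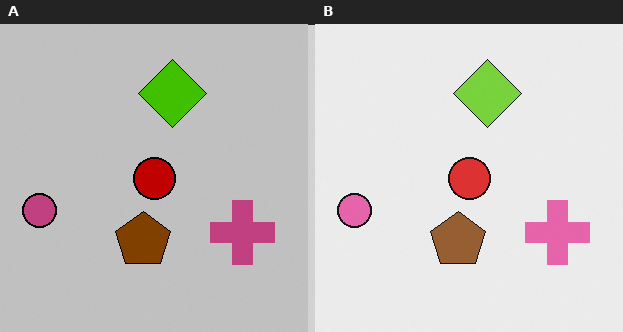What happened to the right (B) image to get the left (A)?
Heavily posterized to just a handful of flat colors.

Each flat color has snapped to a coarser quantized level — most visibly, the near-white background has dropped to a flat grey.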